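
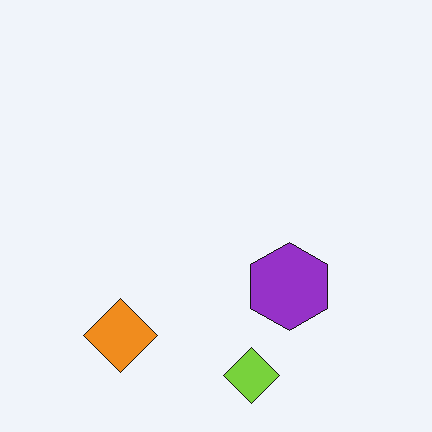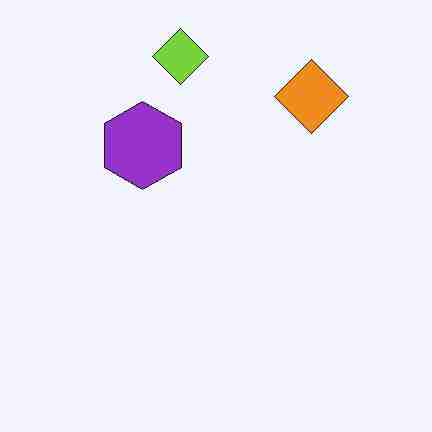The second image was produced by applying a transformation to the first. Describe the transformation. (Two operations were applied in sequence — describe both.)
Heavily JPEG-compressed with obvious blocking artifacts, then rotated 180°.

Blocky 8×8 compression artifacts appear around shape edges and the flat background shows ringing — characteristic JPEG degradation. The lime diamond sits in the bottom of the first image and the top of the second — consistent with a whole-image 180° rotation.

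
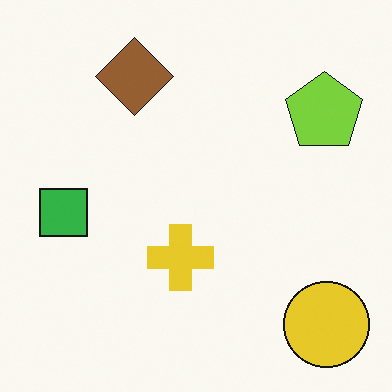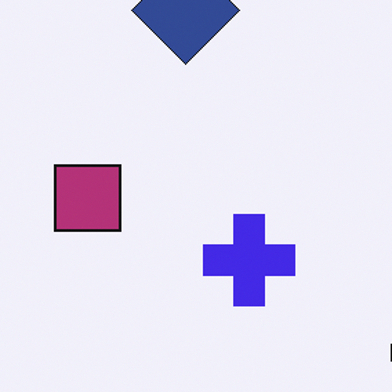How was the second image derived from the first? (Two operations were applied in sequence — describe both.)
Cropped to a modestly smaller region and rescaled, then hue-shifted by a large amount.

The visible shapes are larger and the field of view is narrower; shapes near the original edges may be partly or wholly outside the frame — a crop-and-rescale. Every shape's color has rotated by the same amount around the hue wheel — a uniform hue shift.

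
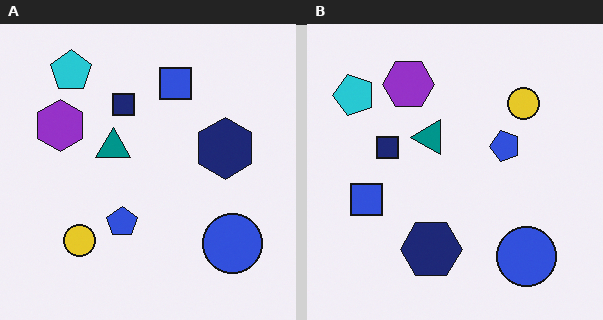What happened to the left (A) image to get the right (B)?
Transposed (reflected across the top-left ↔ bottom-right diagonal).

Shapes have swapped their row and column positions — what was in the top-right is now in the bottom-left — a diagonal reflection.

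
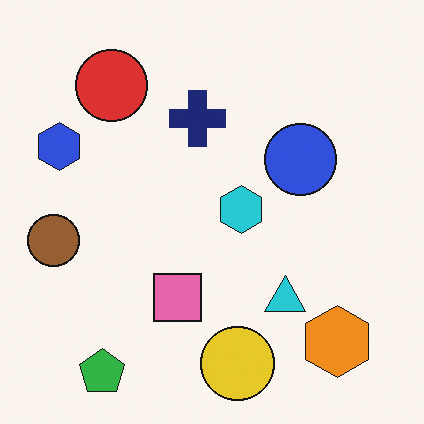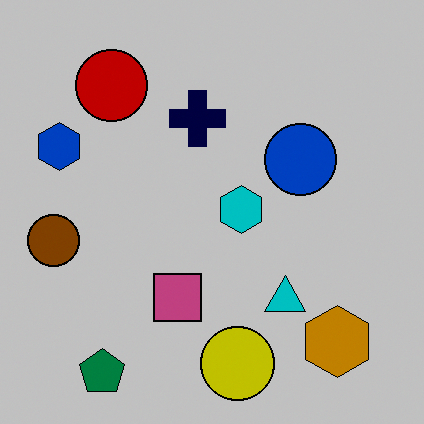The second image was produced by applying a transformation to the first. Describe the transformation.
It was heavily posterized to just a handful of flat colors.

Each flat color has snapped to a coarser quantized level — most visibly, the near-white background has dropped to a flat grey.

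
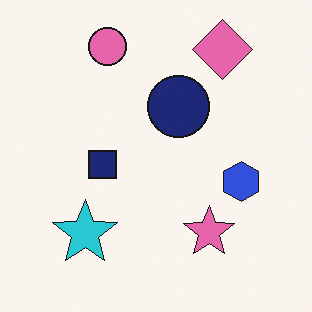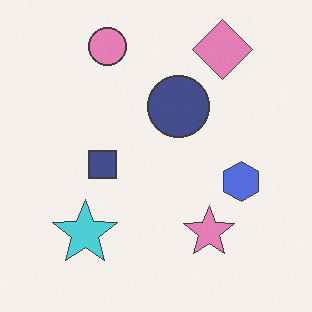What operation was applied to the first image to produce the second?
It was given slightly reduced contrast.

Tones are pushed toward mid-grey across the whole image — a global contrast change.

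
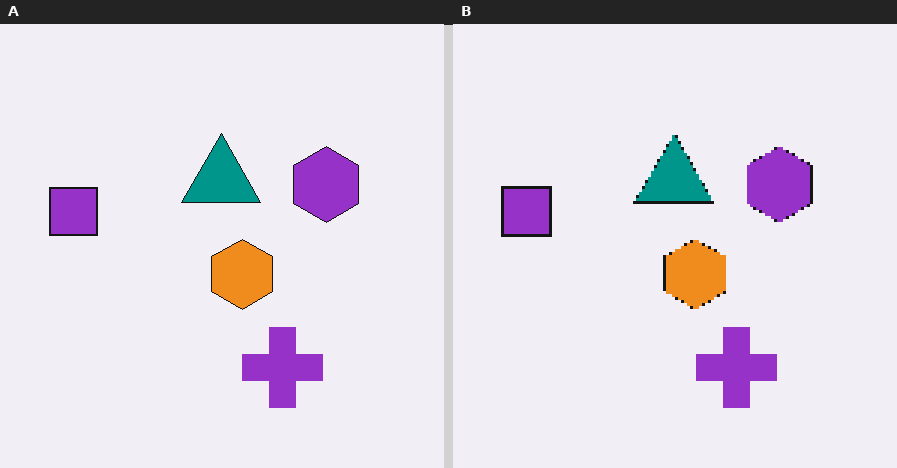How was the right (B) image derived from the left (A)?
The image was lightly pixelated (a mild mosaic effect).

Shapes are reduced to large square blocks; fine edges and outlines are lost — a downscale-then-upscale (mosaic) effect.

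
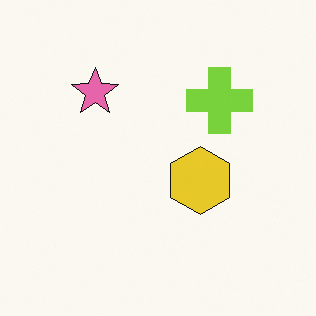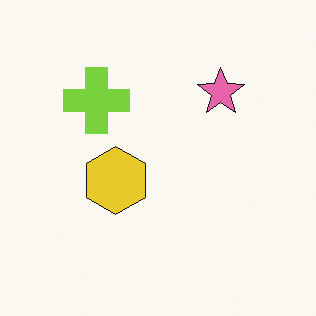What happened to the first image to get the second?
This is the original image flipped horizontally (left ↔ right).

The pink star is in the top-left of the first image and the top-right of the second — shapes on opposite sides of the vertical midline have swapped in a mirror flip.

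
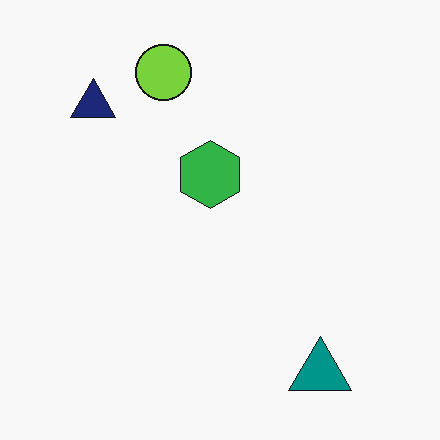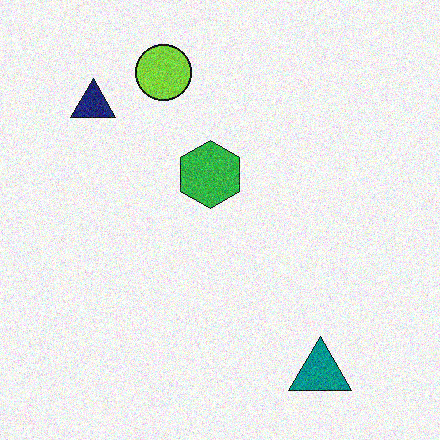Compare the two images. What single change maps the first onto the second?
It was degraded with moderate additive noise.

Random speckle covers the whole image, including the flat background.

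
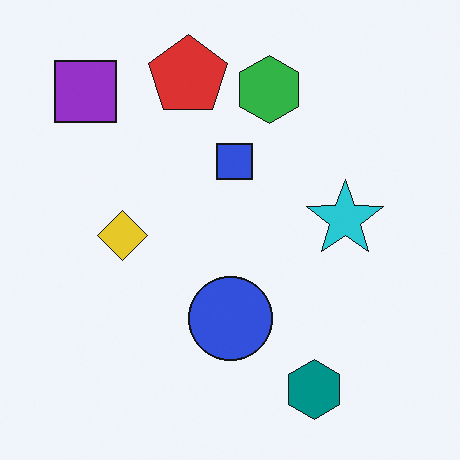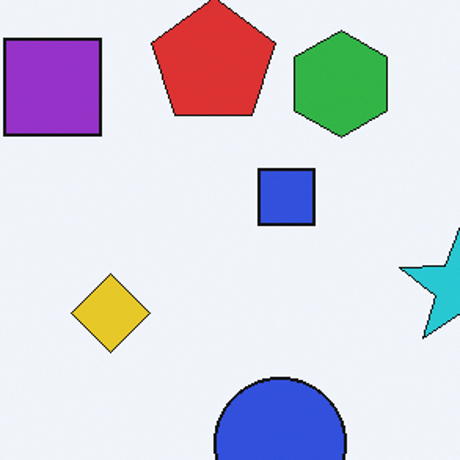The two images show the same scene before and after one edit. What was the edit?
The second image is the first cropped to a modestly smaller region and rescaled.

The visible shapes are larger and the field of view is narrower; shapes near the original edges may be partly or wholly outside the frame — a crop-and-rescale.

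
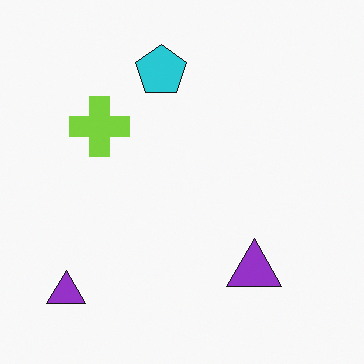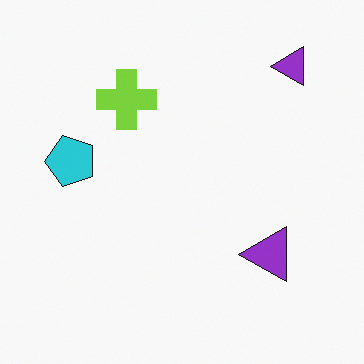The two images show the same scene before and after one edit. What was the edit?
It was transposed (reflected across the top-left ↔ bottom-right diagonal).

Shapes have swapped their row and column positions — what was in the top-right is now in the bottom-left — a diagonal reflection.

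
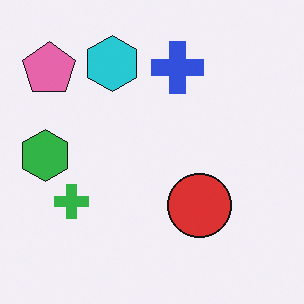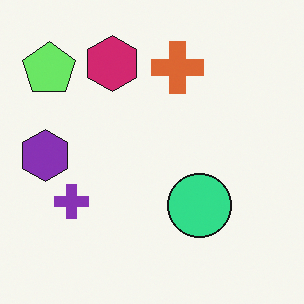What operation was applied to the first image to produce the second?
The transformation is: hue-shifted by a moderate amount.

Every shape's color has rotated by the same amount around the hue wheel — a uniform hue shift.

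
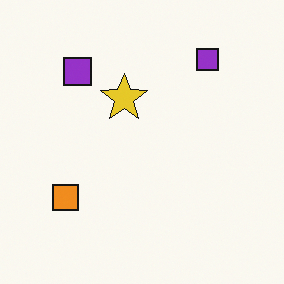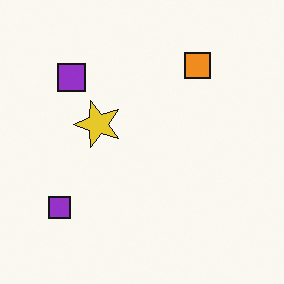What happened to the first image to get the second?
It was transposed (reflected across the top-left ↔ bottom-right diagonal).

Shapes have swapped their row and column positions — what was in the top-right is now in the bottom-left — a diagonal reflection.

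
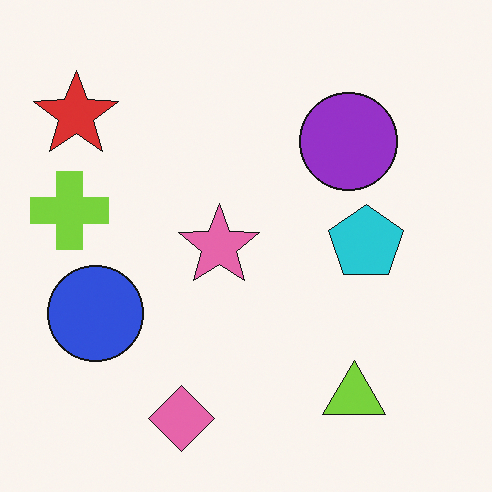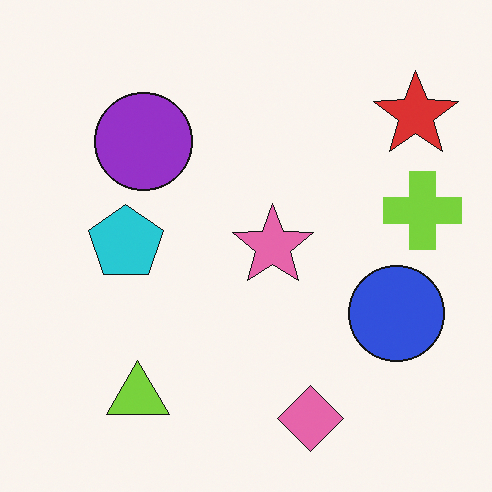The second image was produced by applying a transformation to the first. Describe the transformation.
This is the original image flipped horizontally (left ↔ right).

The lime cross is in the left of the first image and the right of the second — shapes on opposite sides of the vertical midline have swapped in a mirror flip.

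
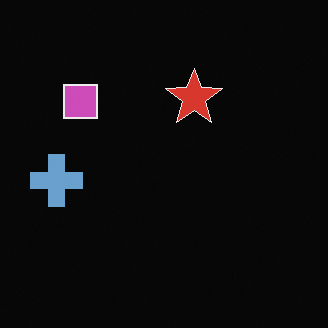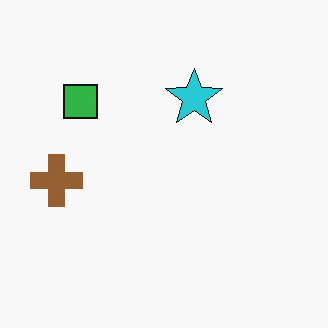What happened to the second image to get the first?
The first image is the second color-inverted (negative).

The light background has become dark and every shape's color is its complement — a photographic negative.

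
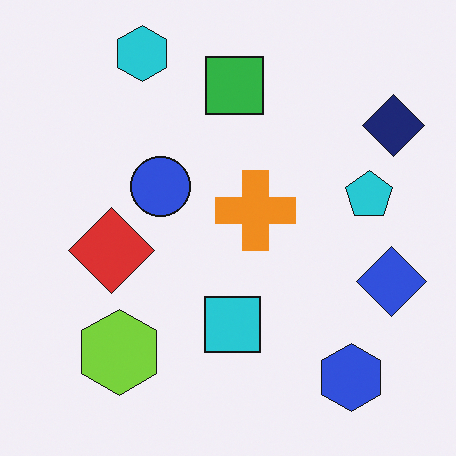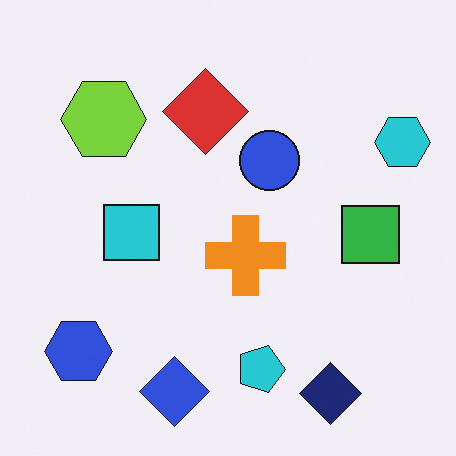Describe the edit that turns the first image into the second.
The second image is the first rotated 90° clockwise.

The cyan hexagon sits in the top-left of the first image and the top-right of the second — consistent with a whole-image 90° clockwise rotation.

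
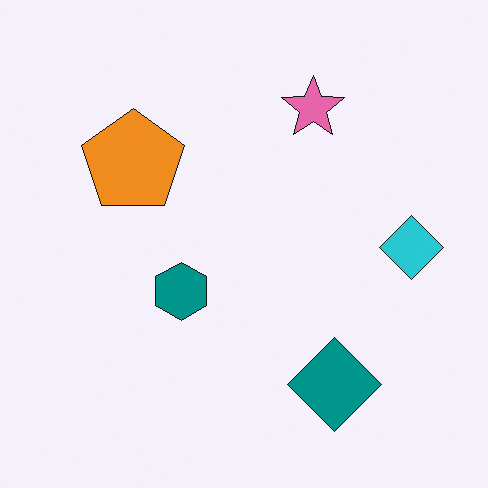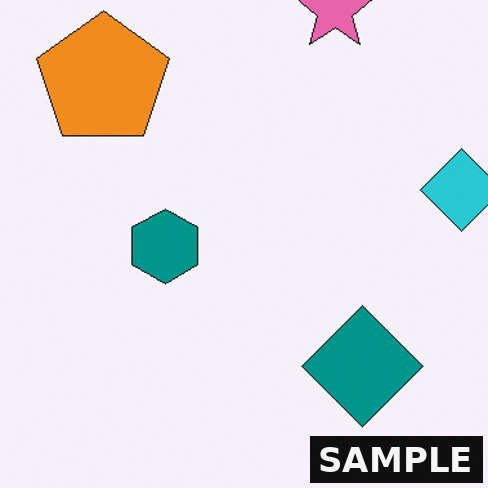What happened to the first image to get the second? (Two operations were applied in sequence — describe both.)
Cropped slightly and scaled back up, then watermarked with the text "SAMPLE" in the lower-right corner.

The visible shapes are larger and the field of view is narrower; shapes near the original edges may be partly or wholly outside the frame — a crop-and-rescale. A dark label reading "SAMPLE" appears in the lower-right corner.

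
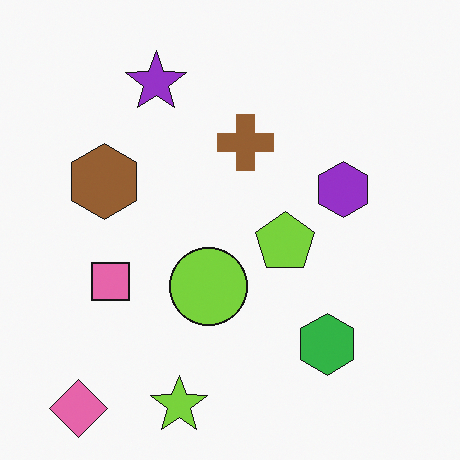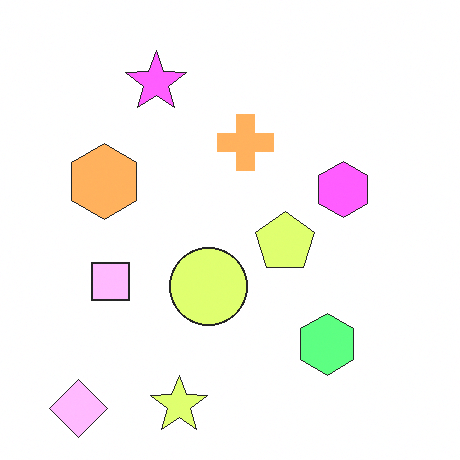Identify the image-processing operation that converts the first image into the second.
The image was noticeably brightened.

Every pixel — background and shapes alike — is uniformly brightened.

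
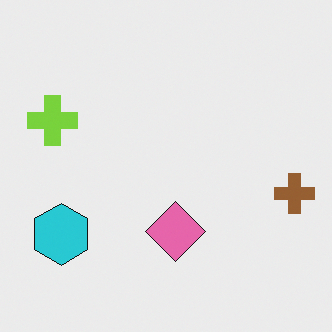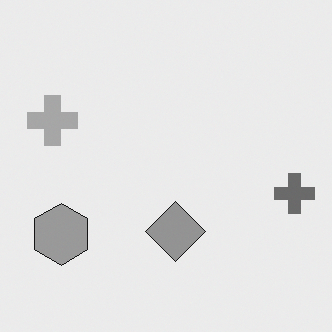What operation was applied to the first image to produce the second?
The image was converted to grayscale.

All color is removed — every shape is now a shade of grey.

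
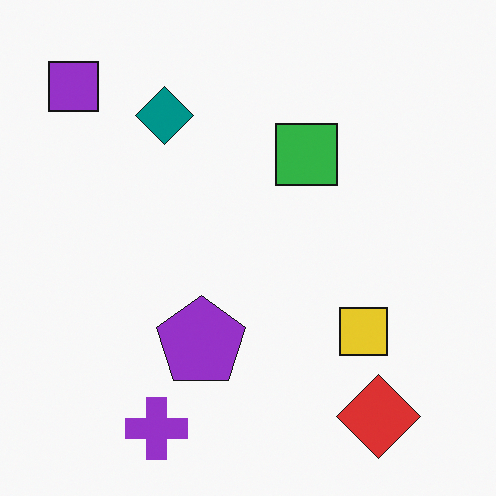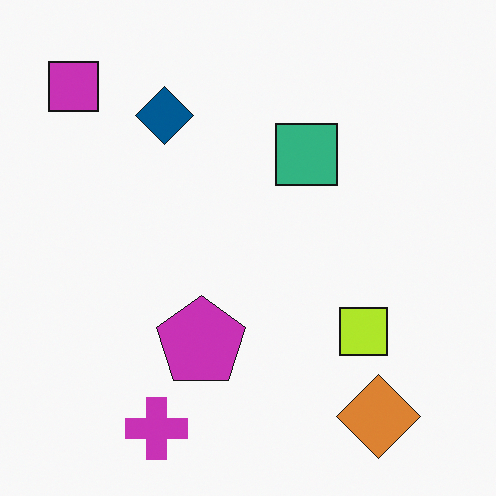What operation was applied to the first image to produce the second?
This is the original image hue-shifted by a small amount.

Every shape's color has rotated by the same amount around the hue wheel — a uniform hue shift.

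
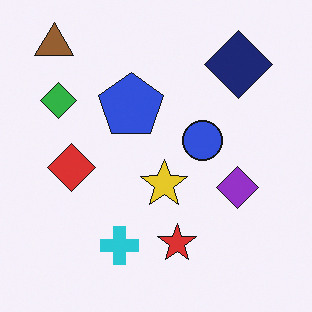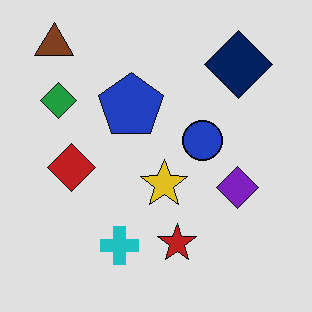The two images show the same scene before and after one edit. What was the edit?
Moderately posterized.

Each flat color has snapped to a coarser quantized level — most visibly, the near-white background has dropped to a flat grey.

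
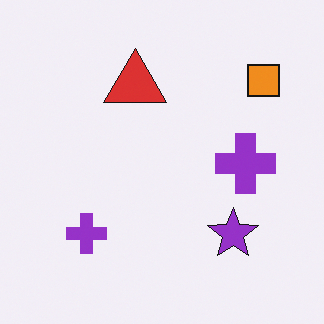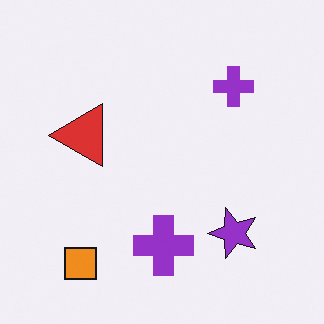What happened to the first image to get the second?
The second image is the first transposed (reflected across the top-left ↔ bottom-right diagonal).

Shapes have swapped their row and column positions — what was in the top-right is now in the bottom-left — a diagonal reflection.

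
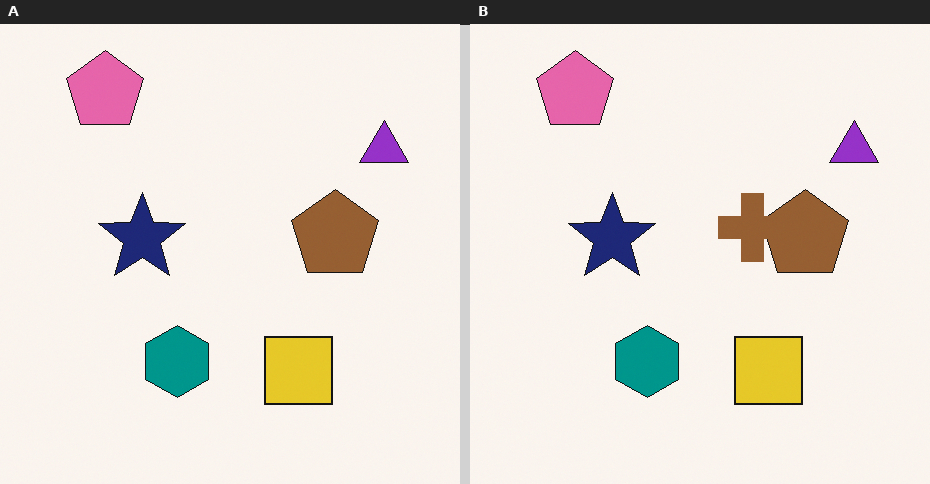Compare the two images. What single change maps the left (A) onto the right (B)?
It was overlaid with an additional brown cross.

A brown cross appears in the right (B) image that is absent from the left (A).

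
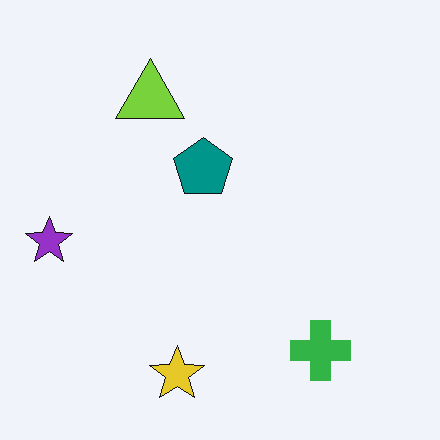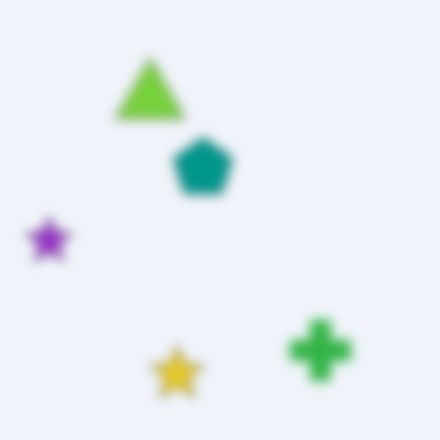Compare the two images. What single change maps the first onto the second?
This is the original image strongly gaussian-blurred.

Shape edges and outlines are uniformly softened across the whole image.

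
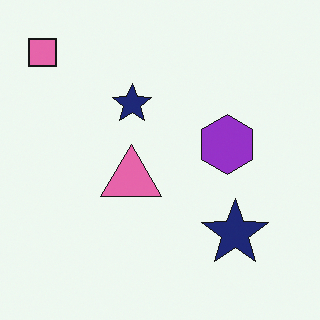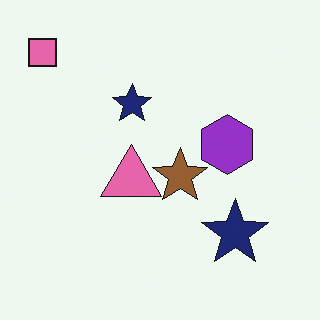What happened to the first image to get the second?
The second image is the first overlaid with an additional brown star.

A brown star appears in the second image that is absent from the first.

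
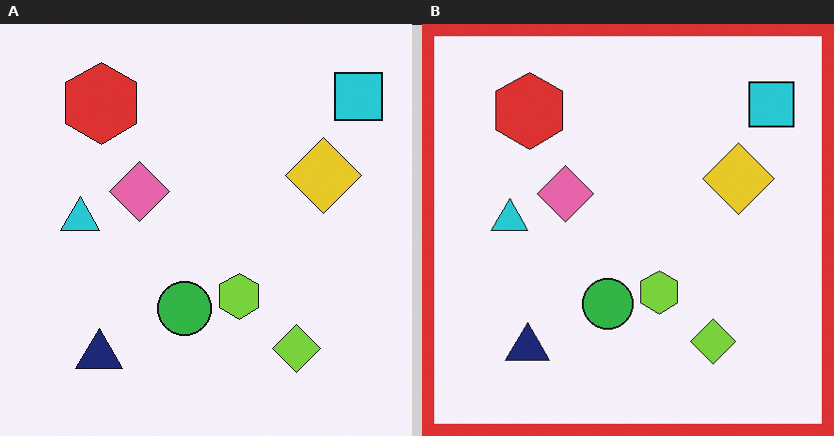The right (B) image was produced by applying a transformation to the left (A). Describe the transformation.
The transformation is: framed with a red border.

A solid red frame runs around the edge of the right (B) image, with the content slightly shrunk inside it.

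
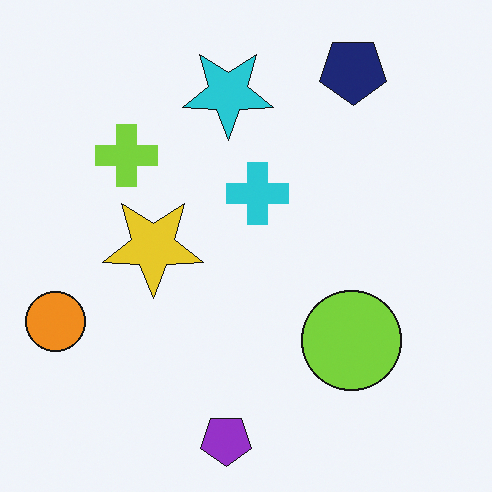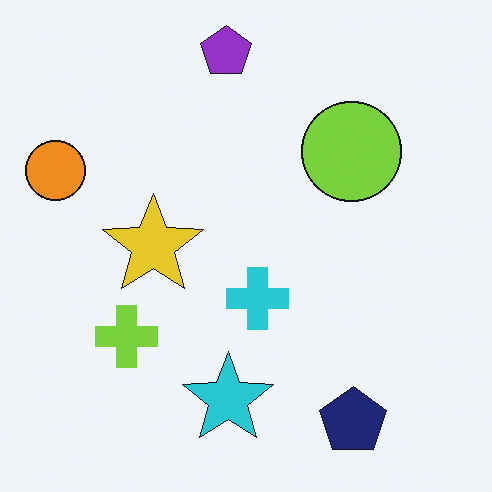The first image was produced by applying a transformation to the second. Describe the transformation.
The first image is the second flipped vertically (top ↔ bottom).

The purple pentagon is in the top of the second image and the bottom of the first — shapes on opposite sides of the horizontal midline have swapped in a mirror flip.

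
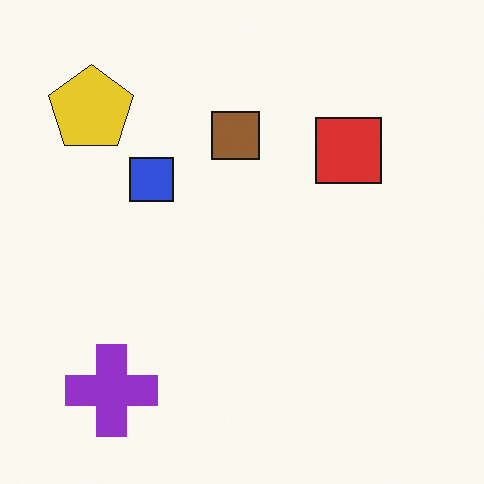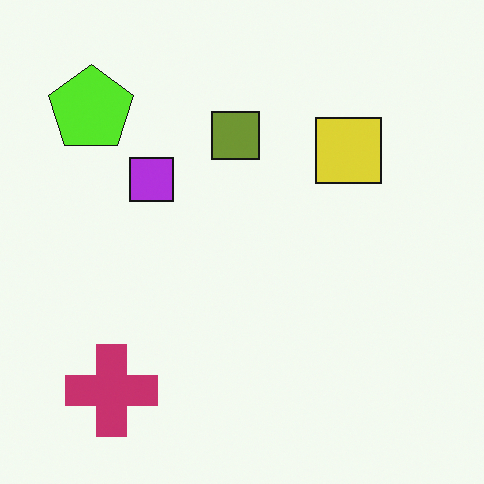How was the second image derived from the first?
The transformation is: hue-shifted by a small amount.

Every shape's color has rotated by the same amount around the hue wheel — a uniform hue shift.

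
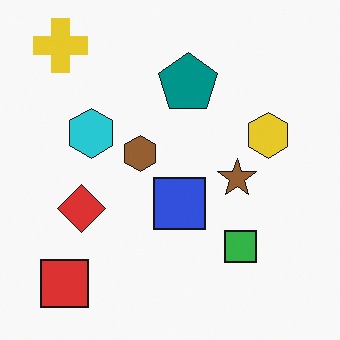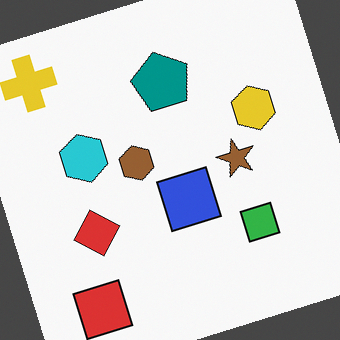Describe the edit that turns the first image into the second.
This is the original image rotated counter-clockwise by a moderate amount.

Every shape is tilted by the same angle and the image corners show triangular fill wedges — a whole-image rotation by a non-right angle.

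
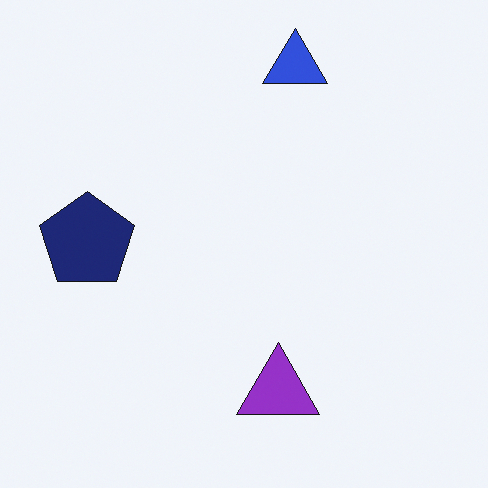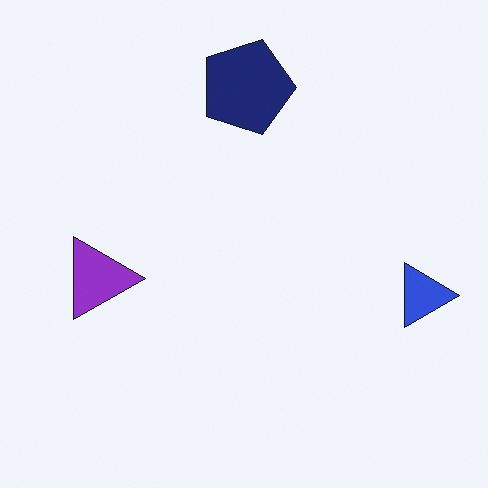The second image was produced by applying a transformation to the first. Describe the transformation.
It was rotated 90° clockwise.

The blue triangle sits in the top of the first image and the right of the second — consistent with a whole-image 90° clockwise rotation.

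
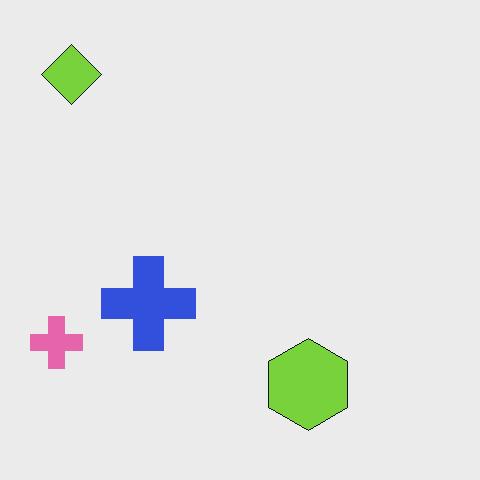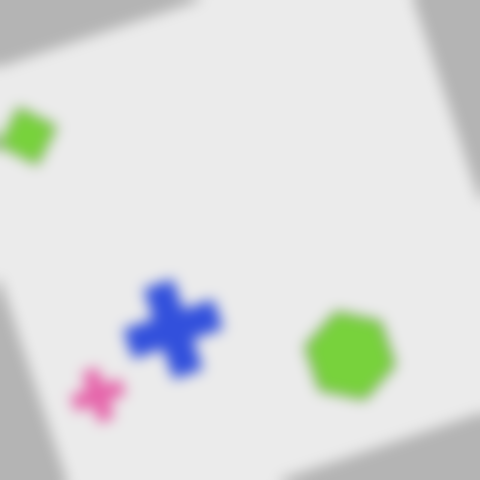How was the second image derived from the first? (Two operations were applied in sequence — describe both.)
The image was rotated counter-clockwise by a clearly visible amount, then heavily blurred.

Every shape is tilted by the same angle and the image corners show triangular fill wedges — a whole-image rotation by a non-right angle. Shape edges and outlines are uniformly softened across the whole image.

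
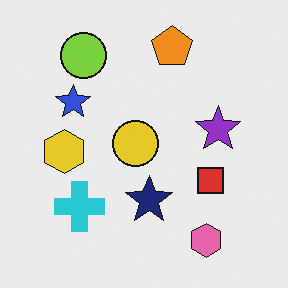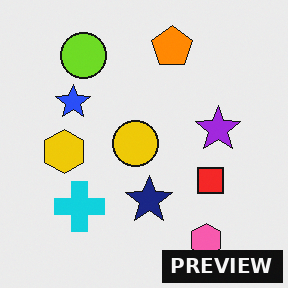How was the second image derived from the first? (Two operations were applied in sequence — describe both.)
This is the original image slightly oversaturated, then watermarked with the text "PREVIEW" in the lower-right corner.

All colors are more vivid — a global saturation change. A dark label reading "PREVIEW" appears in the lower-right corner.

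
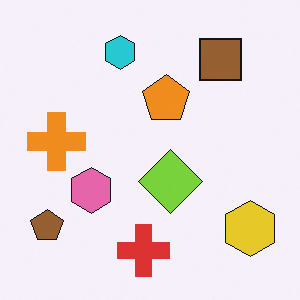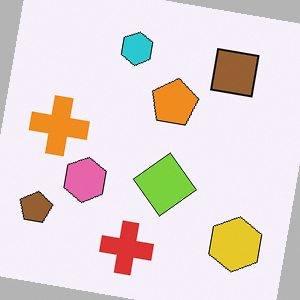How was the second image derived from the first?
This is the original image rotated clockwise by a small amount.

Every shape is tilted by the same angle and the image corners show triangular fill wedges — a whole-image rotation by a non-right angle.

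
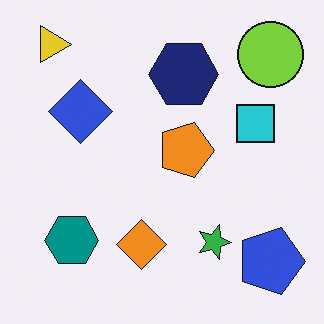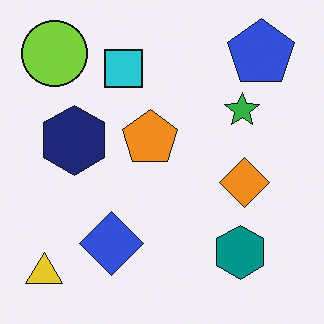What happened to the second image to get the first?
Rotated 90° clockwise.

The yellow triangle sits in the bottom-left of the second image and the top-left of the first — consistent with a whole-image 90° clockwise rotation.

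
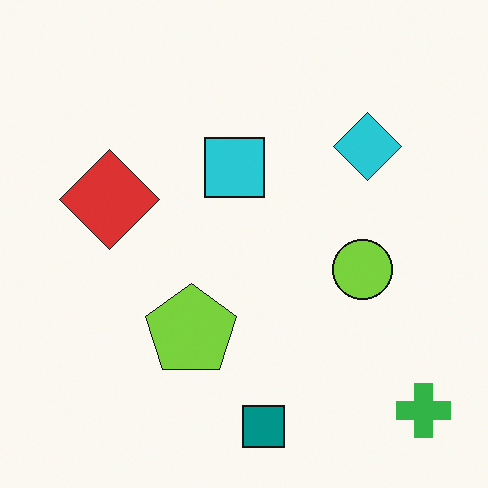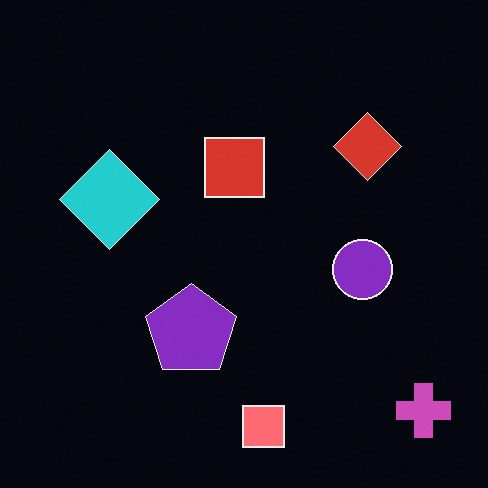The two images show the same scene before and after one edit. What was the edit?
The second image is the first color-inverted (negative).

The light background has become dark and every shape's color is its complement — a photographic negative.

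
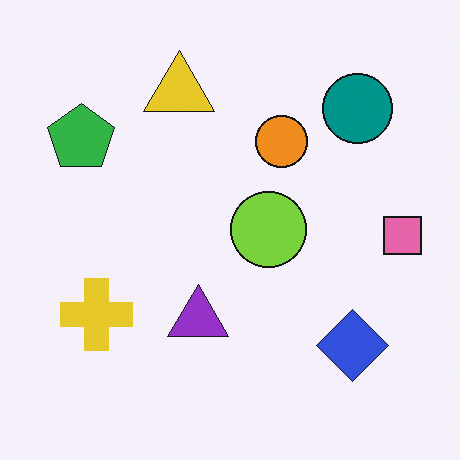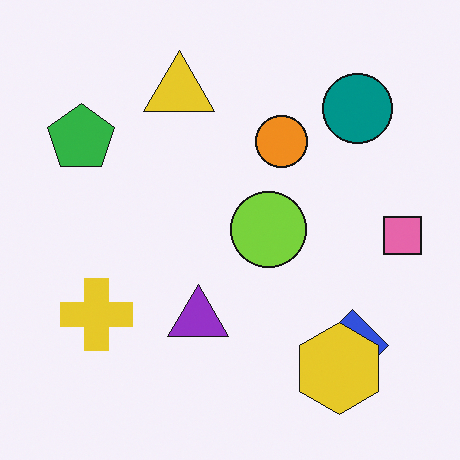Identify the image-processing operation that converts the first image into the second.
It was overlaid with an additional yellow hexagon.

A yellow hexagon appears in the second image that is absent from the first.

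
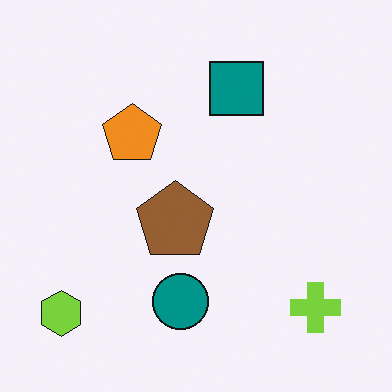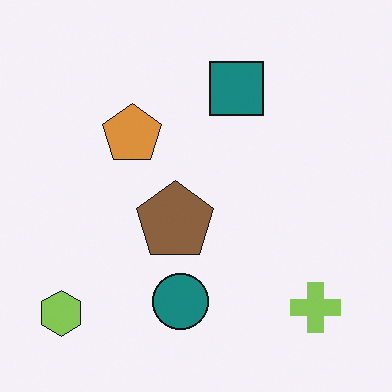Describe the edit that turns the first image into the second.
Slightly desaturated.

All colors are more muted and greyish — a global saturation change.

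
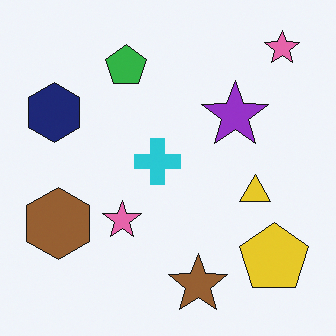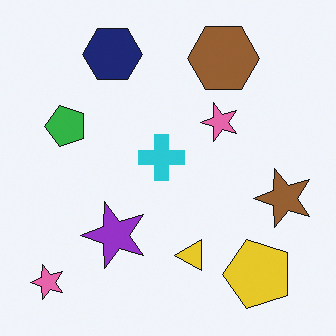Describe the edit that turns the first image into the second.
The image was transposed (reflected across the top-left ↔ bottom-right diagonal).

Shapes have swapped their row and column positions — what was in the top-right is now in the bottom-left — a diagonal reflection.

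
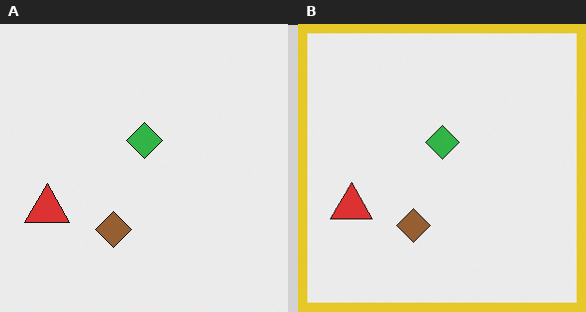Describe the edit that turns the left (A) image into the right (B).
The transformation is: framed with a yellow border.

A solid yellow frame runs around the edge of the right (B) image, with the content slightly shrunk inside it.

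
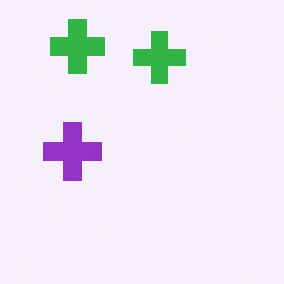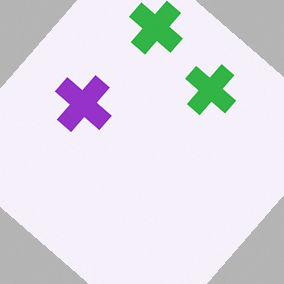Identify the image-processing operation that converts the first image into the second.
This is the original image rotated clockwise by a large amount — several tens of degrees.

Every shape is tilted by the same angle and the image corners show triangular fill wedges — a whole-image rotation by a non-right angle.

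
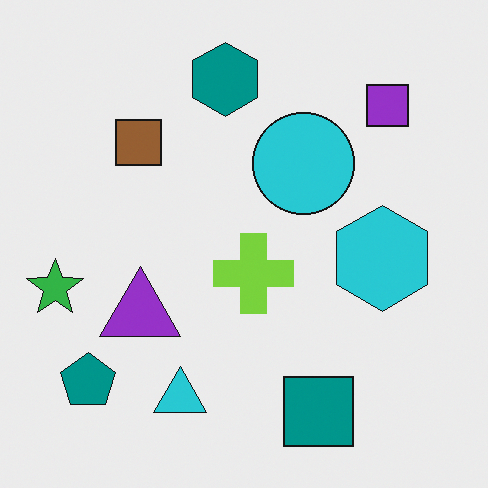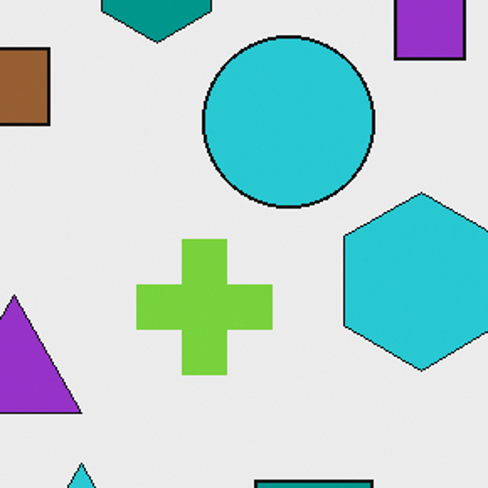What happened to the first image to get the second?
The transformation is: cropped to a noticeably smaller region and rescaled.

The visible shapes are larger and the field of view is narrower; shapes near the original edges may be partly or wholly outside the frame — a crop-and-rescale.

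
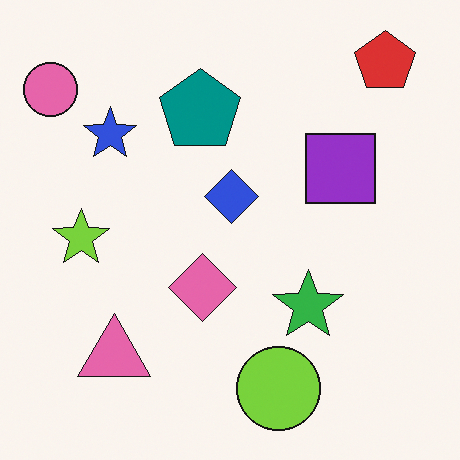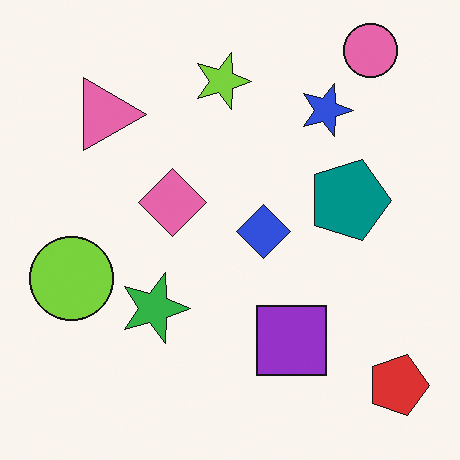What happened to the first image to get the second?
The transformation is: rotated 90° clockwise.

The pink circle sits in the top-left of the first image and the top-right of the second — consistent with a whole-image 90° clockwise rotation.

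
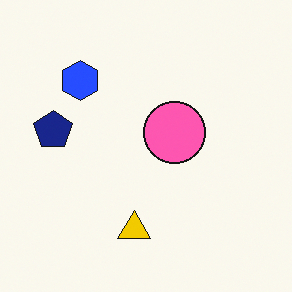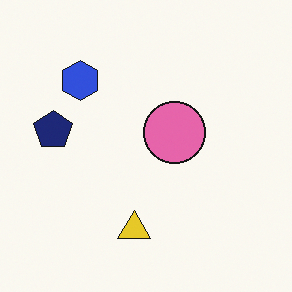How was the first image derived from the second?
The image was slightly oversaturated.

All colors are more vivid — a global saturation change.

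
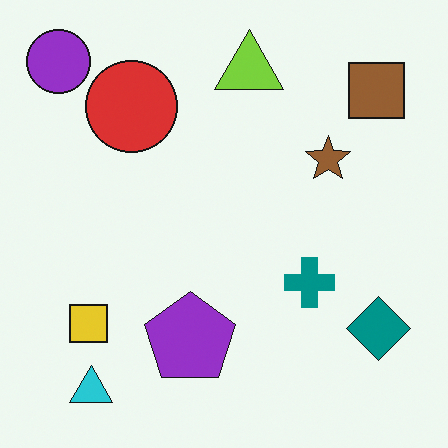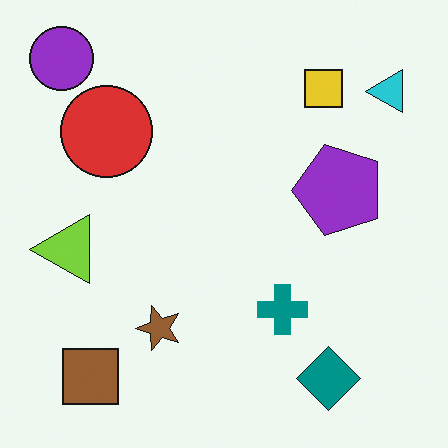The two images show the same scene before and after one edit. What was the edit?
The image was transposed (reflected across the top-left ↔ bottom-right diagonal).

Shapes have swapped their row and column positions — what was in the top-right is now in the bottom-left — a diagonal reflection.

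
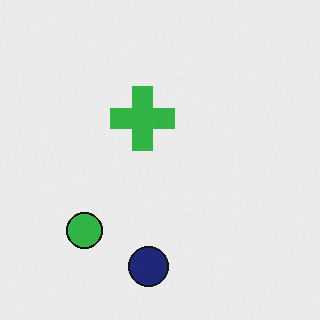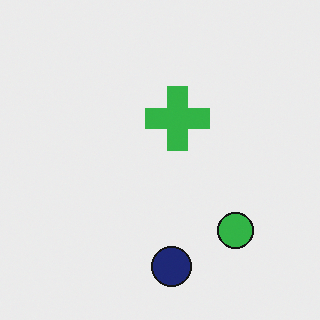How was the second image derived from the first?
The second image is the first flipped horizontally (left ↔ right).

The green circle is in the bottom-left of the first image and the bottom-right of the second — shapes on opposite sides of the vertical midline have swapped in a mirror flip.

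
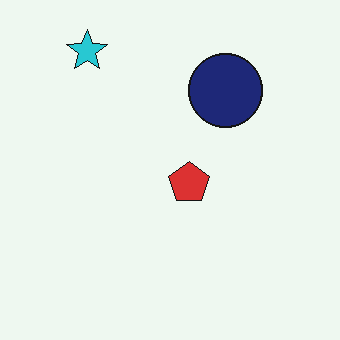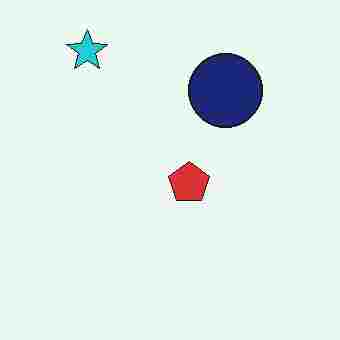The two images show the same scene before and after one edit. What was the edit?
It was degraded with heavy JPEG compression.

Blocky 8×8 compression artifacts appear around shape edges and the flat background shows ringing — characteristic JPEG degradation.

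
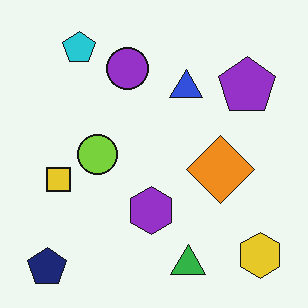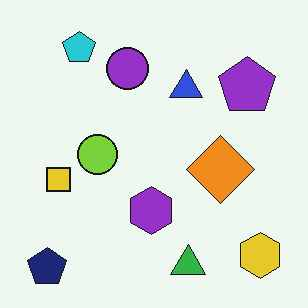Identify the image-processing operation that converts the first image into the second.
Given moderate JPEG compression.

Blocky 8×8 compression artifacts appear around shape edges and the flat background shows ringing — characteristic JPEG degradation.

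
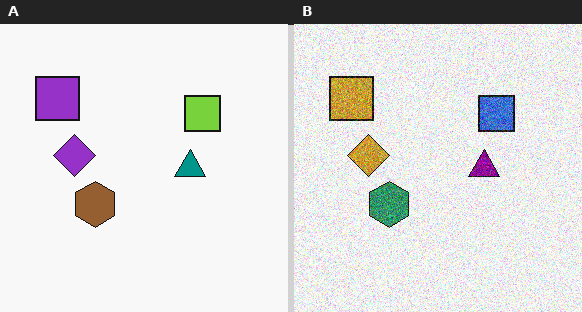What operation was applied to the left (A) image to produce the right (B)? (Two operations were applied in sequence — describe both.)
The transformation is: hue-shifted through roughly a third of the color wheel, then degraded with a thick layer of grain.

Every shape's color has rotated by the same amount around the hue wheel — a uniform hue shift. Random speckle covers the whole image, including the flat background.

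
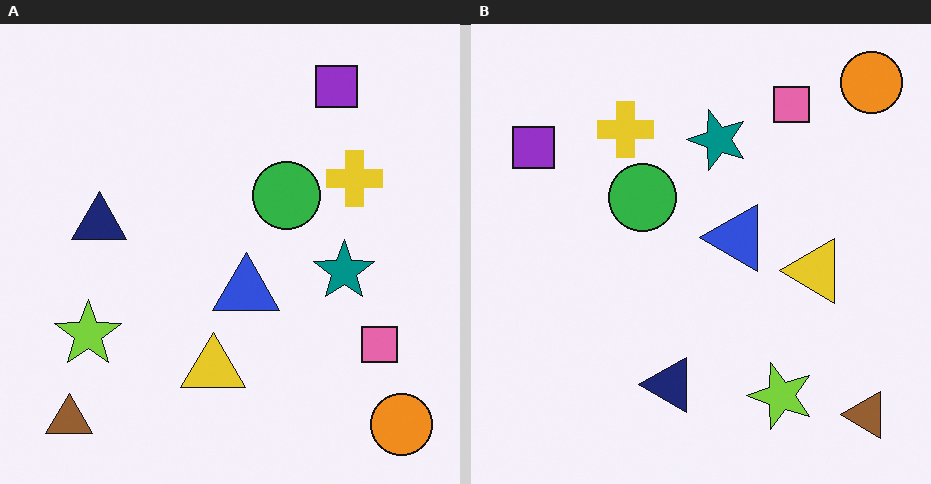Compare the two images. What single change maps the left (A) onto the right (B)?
The image was rotated 90° counter-clockwise.

The orange circle sits in the bottom-right of the left (A) image and the top-right of the right (B) — consistent with a whole-image 90° counter-clockwise rotation.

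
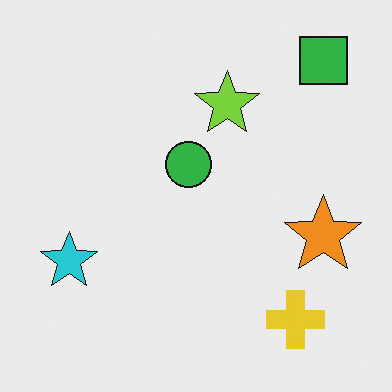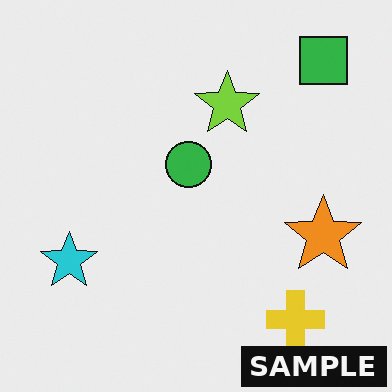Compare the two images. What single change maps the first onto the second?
Watermarked with the text "SAMPLE" in the lower-right corner.

A dark label reading "SAMPLE" appears in the lower-right corner.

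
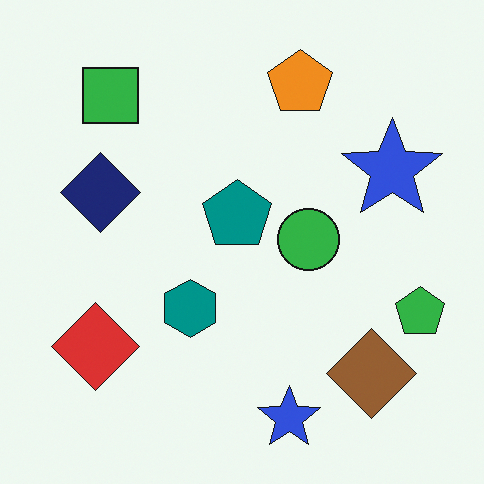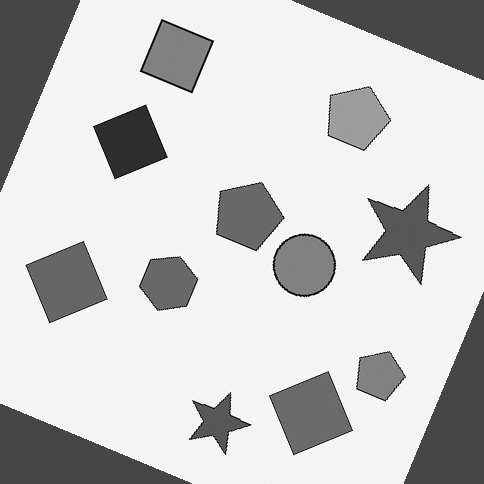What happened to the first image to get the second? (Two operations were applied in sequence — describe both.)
This is the original image converted to grayscale, then rotated clockwise by a moderate amount.

All color is removed — every shape is now a shade of grey. Every shape is tilted by the same angle and the image corners show triangular fill wedges — a whole-image rotation by a non-right angle.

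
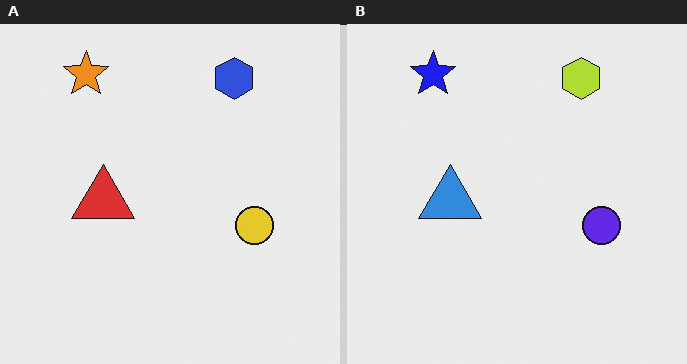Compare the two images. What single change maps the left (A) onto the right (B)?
The transformation is: hue-shifted through roughly half the color wheel.

Every shape's color has rotated by the same amount around the hue wheel — a uniform hue shift.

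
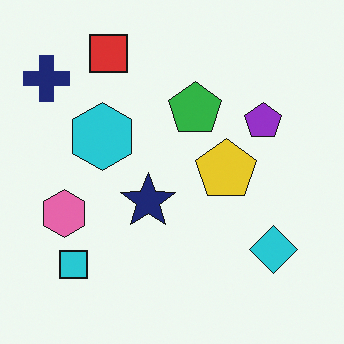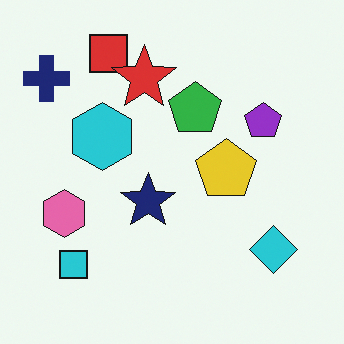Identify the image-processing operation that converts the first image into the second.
This is the original image overlaid with an additional red star.

A red star appears in the second image that is absent from the first.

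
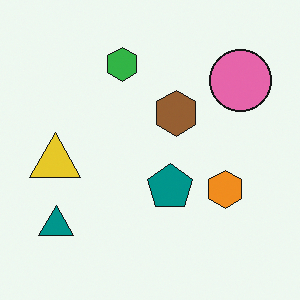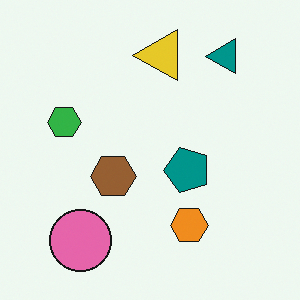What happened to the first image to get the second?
This is the original image transposed (reflected across the top-left ↔ bottom-right diagonal).

Shapes have swapped their row and column positions — what was in the top-right is now in the bottom-left — a diagonal reflection.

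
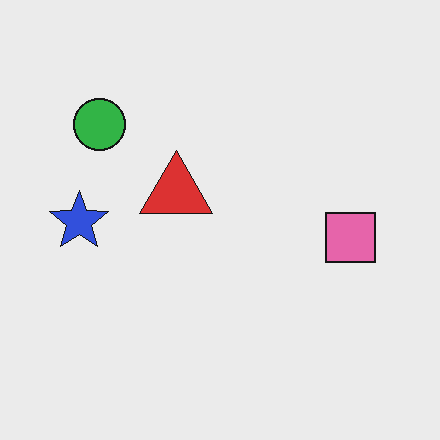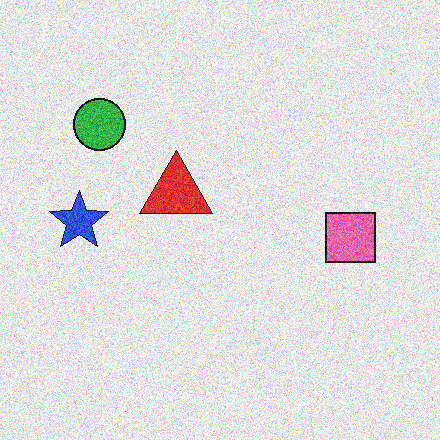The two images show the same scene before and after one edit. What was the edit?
The transformation is: degraded with a thick layer of grain.

Random speckle covers the whole image, including the flat background.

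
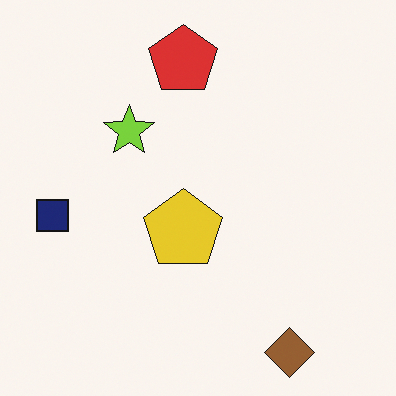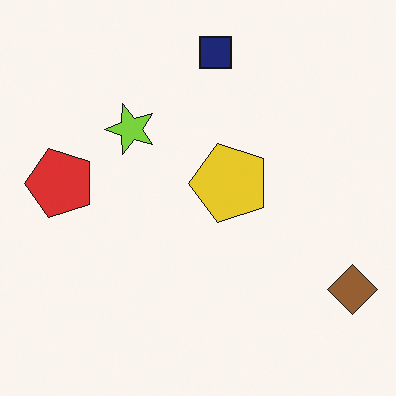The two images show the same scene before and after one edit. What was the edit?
Transposed (reflected across the top-left ↔ bottom-right diagonal).

Shapes have swapped their row and column positions — what was in the top-right is now in the bottom-left — a diagonal reflection.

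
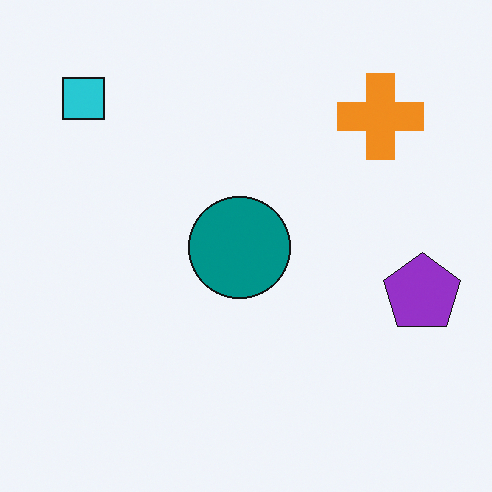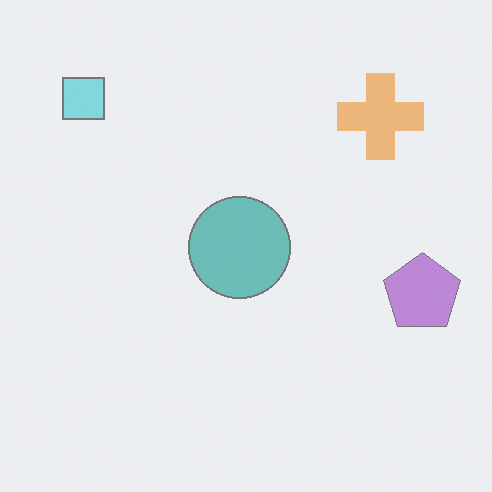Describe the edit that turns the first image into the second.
The image was washed out (contrast reduced).

Tones are pushed toward mid-grey across the whole image — a global contrast change.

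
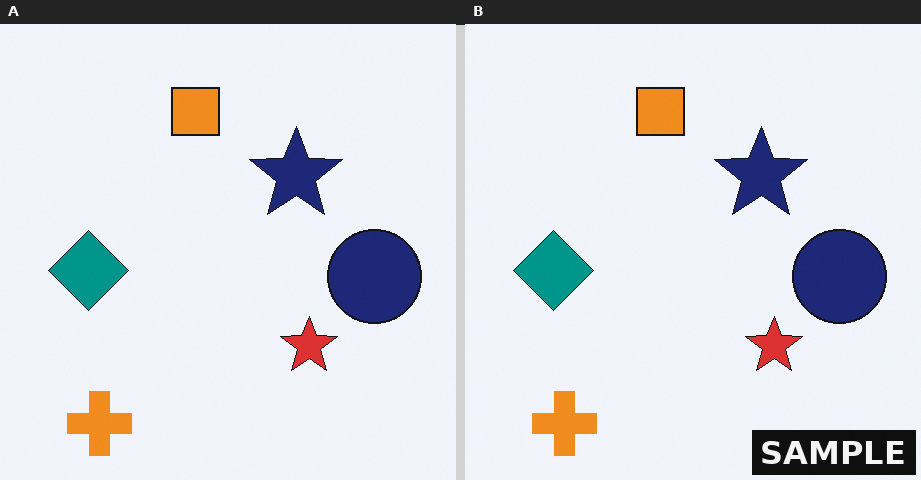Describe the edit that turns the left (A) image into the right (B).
Watermarked with the text "SAMPLE" in the lower-right corner.

A dark label reading "SAMPLE" appears in the lower-right corner.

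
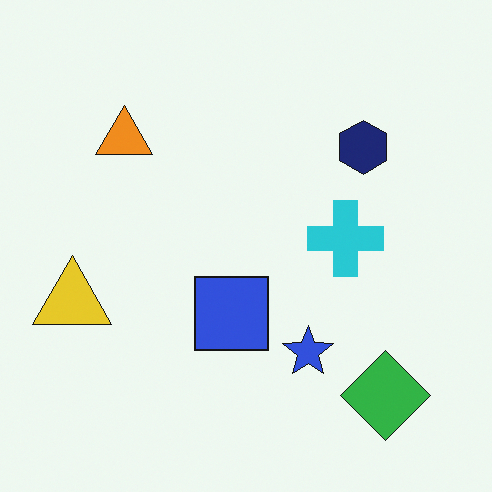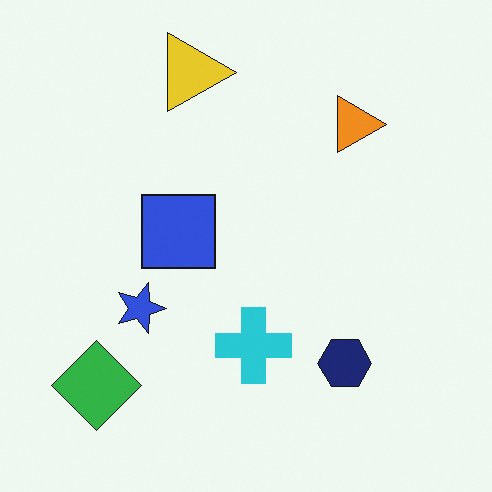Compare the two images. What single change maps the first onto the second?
The second image is the first rotated 90° clockwise.

The green diamond sits in the bottom-right of the first image and the bottom-left of the second — consistent with a whole-image 90° clockwise rotation.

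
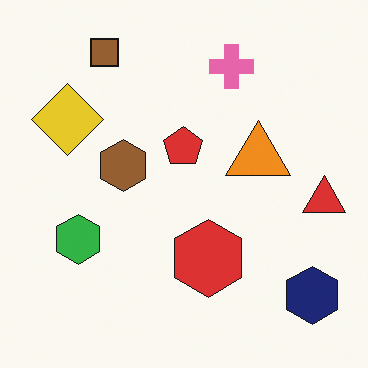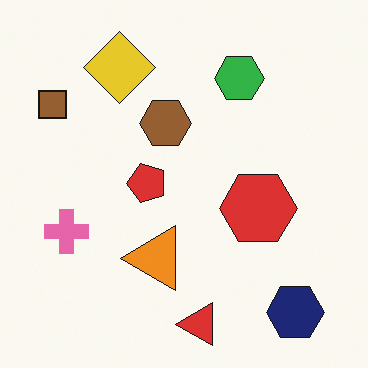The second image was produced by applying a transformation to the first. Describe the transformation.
The second image is the first transposed (reflected across the top-left ↔ bottom-right diagonal).

Shapes have swapped their row and column positions — what was in the top-right is now in the bottom-left — a diagonal reflection.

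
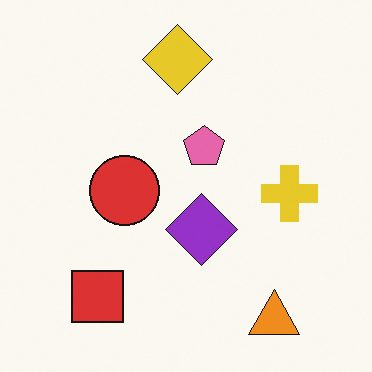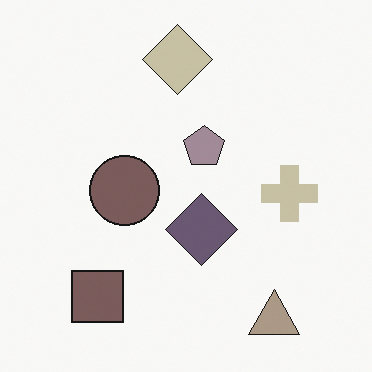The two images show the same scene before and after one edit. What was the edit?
The image was made much more muted (saturation change).

All colors are more muted and greyish — a global saturation change.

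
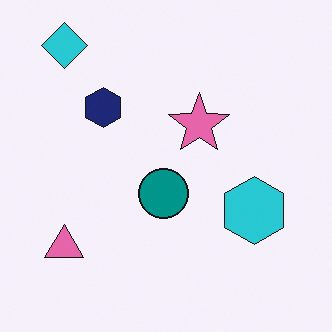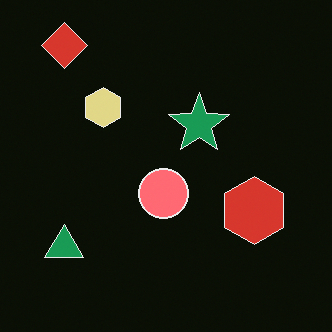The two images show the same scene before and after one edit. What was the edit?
The transformation is: color-inverted (negative).

The light background has become dark and every shape's color is its complement — a photographic negative.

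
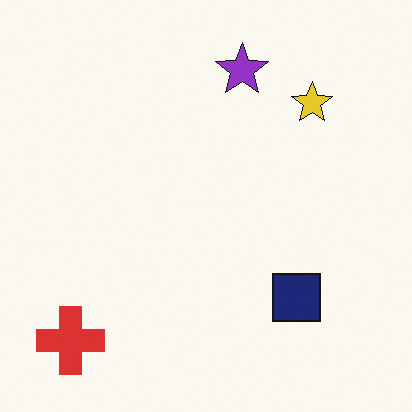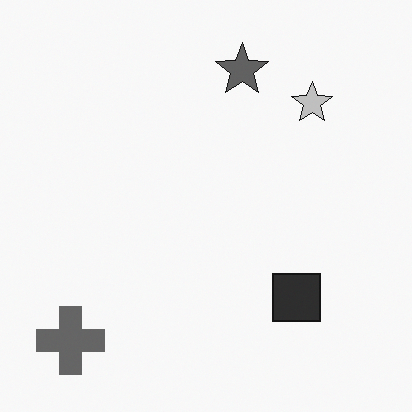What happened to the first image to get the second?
Converted to grayscale.

All color is removed — every shape is now a shade of grey.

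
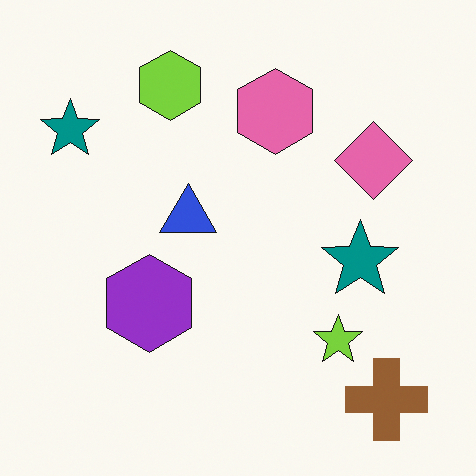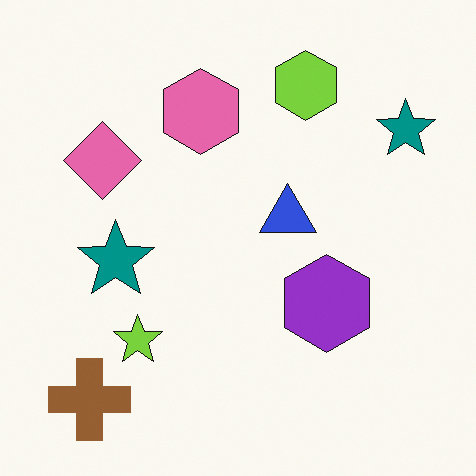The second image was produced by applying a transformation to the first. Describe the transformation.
It was flipped horizontally (left ↔ right).

The brown cross is in the bottom-right of the first image and the bottom-left of the second — shapes on opposite sides of the vertical midline have swapped in a mirror flip.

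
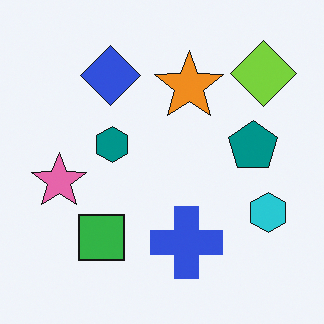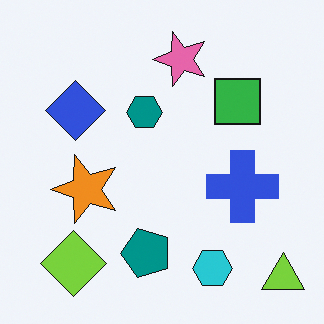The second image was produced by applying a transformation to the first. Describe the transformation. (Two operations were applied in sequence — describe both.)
This is the original image transposed (reflected across the top-left ↔ bottom-right diagonal), then overlaid with an additional lime triangle.

Shapes have swapped their row and column positions — what was in the top-right is now in the bottom-left — a diagonal reflection. A lime triangle appears in the second image that is absent from the first.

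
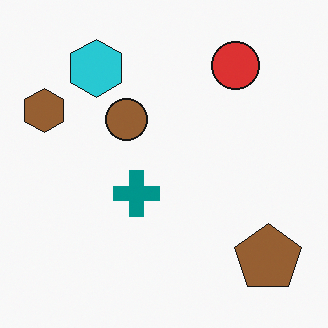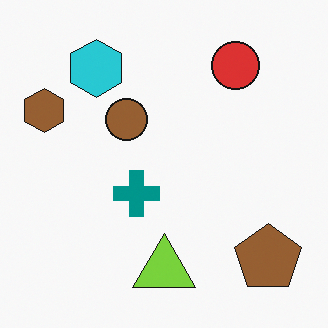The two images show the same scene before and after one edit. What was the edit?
The second image is the first overlaid with an additional lime triangle.

A lime triangle appears in the second image that is absent from the first.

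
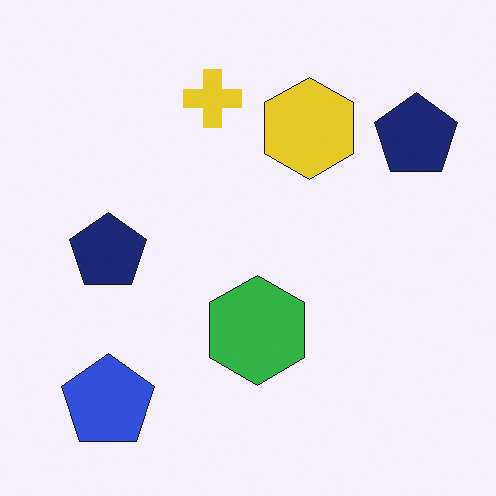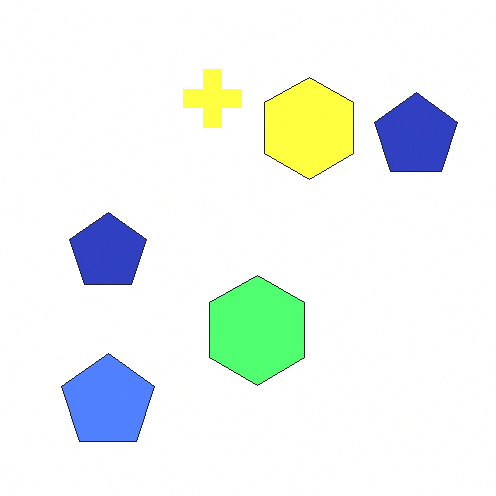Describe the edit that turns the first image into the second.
Substantially brightened.

Every pixel — background and shapes alike — is uniformly brightened.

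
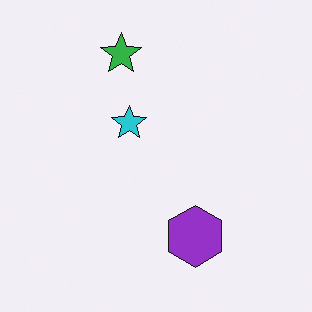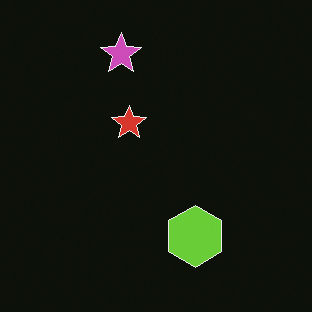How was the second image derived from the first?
The image was color-inverted (negative).

The light background has become dark and every shape's color is its complement — a photographic negative.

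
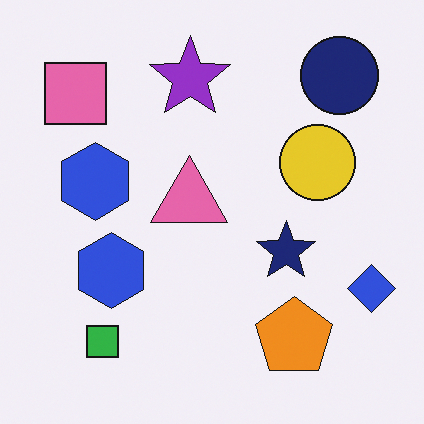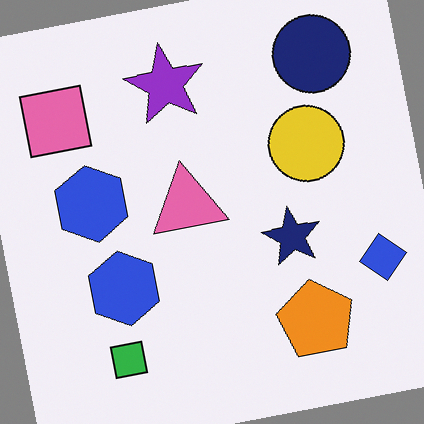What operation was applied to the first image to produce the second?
The second image is the first rotated counter-clockwise by a small amount.

Every shape is tilted by the same angle and the image corners show triangular fill wedges — a whole-image rotation by a non-right angle.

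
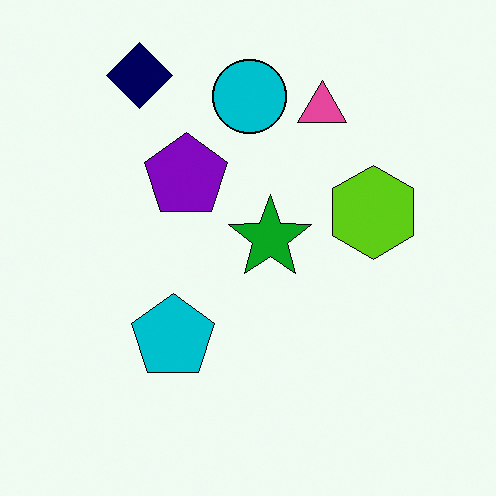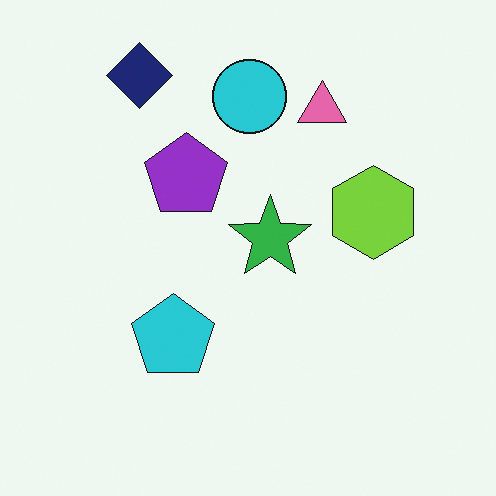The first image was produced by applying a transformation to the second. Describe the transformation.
The first image is the second given slightly increased contrast.

Tones are pushed away from mid-grey across the whole image — a global contrast change.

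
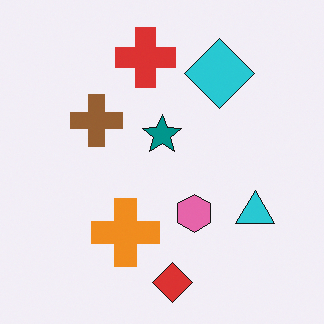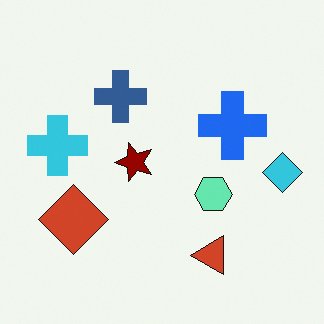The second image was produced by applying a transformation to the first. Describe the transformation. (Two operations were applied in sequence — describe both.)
The image was transposed (reflected across the top-left ↔ bottom-right diagonal), then hue-shifted by a large amount.

Shapes have swapped their row and column positions — what was in the top-right is now in the bottom-left — a diagonal reflection. Every shape's color has rotated by the same amount around the hue wheel — a uniform hue shift.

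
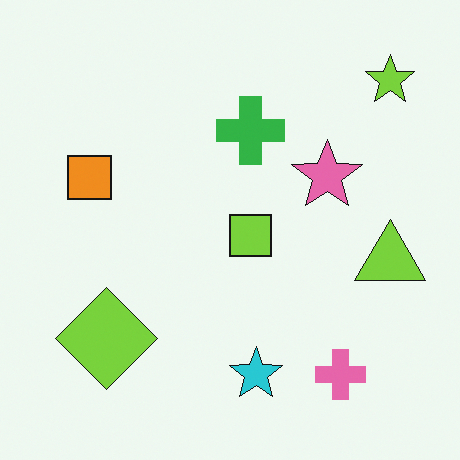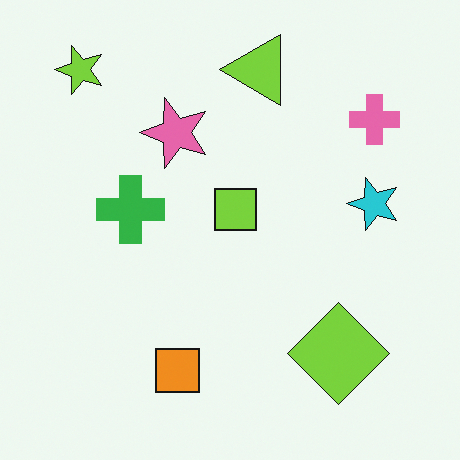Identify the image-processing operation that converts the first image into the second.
This is the original image rotated 90° counter-clockwise.

The lime star sits in the top-right of the first image and the top-left of the second — consistent with a whole-image 90° counter-clockwise rotation.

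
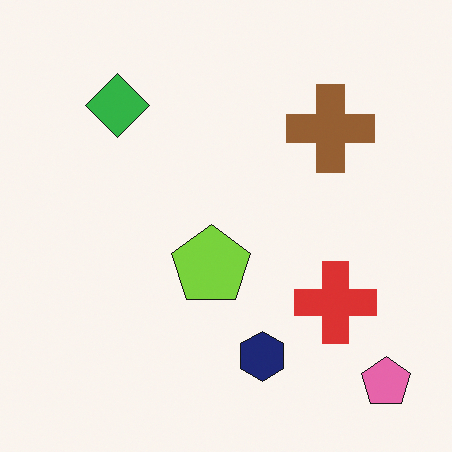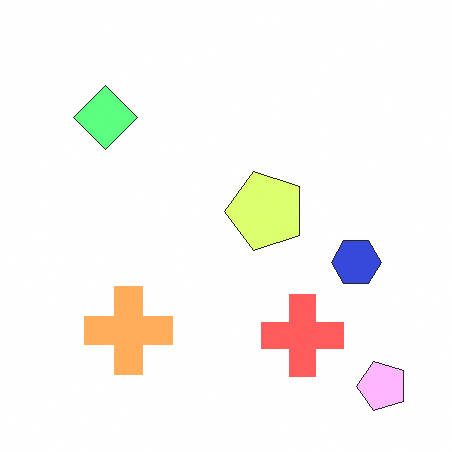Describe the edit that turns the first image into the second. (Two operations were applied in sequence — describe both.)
It was transposed (reflected across the top-left ↔ bottom-right diagonal), then noticeably brightened.

Shapes have swapped their row and column positions — what was in the top-right is now in the bottom-left — a diagonal reflection. Every pixel — background and shapes alike — is uniformly brightened.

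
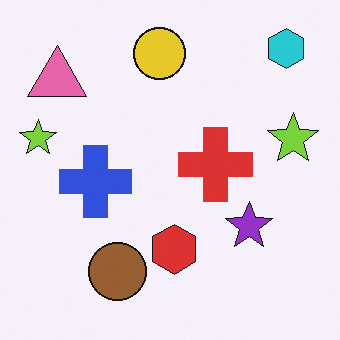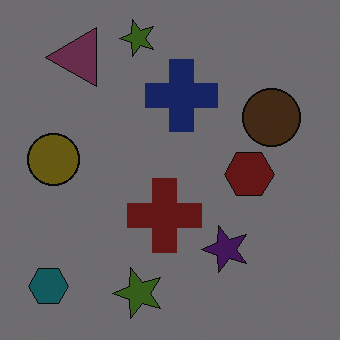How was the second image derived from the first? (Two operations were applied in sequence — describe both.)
Transposed (reflected across the top-left ↔ bottom-right diagonal), then darkened a lot.

Shapes have swapped their row and column positions — what was in the top-right is now in the bottom-left — a diagonal reflection. Every pixel — background and shapes alike — is uniformly darkened.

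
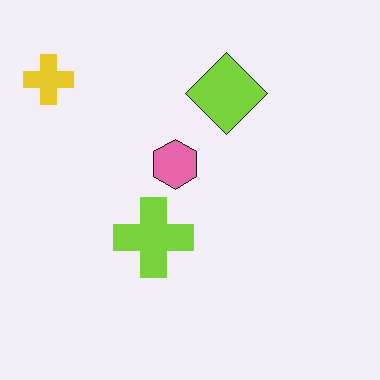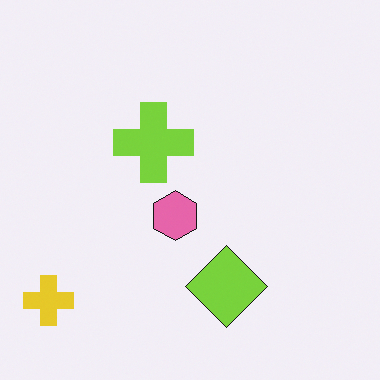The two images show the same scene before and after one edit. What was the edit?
The transformation is: flipped vertically (top ↔ bottom).

The yellow cross is in the top-left of the first image and the bottom-left of the second — shapes on opposite sides of the horizontal midline have swapped in a mirror flip.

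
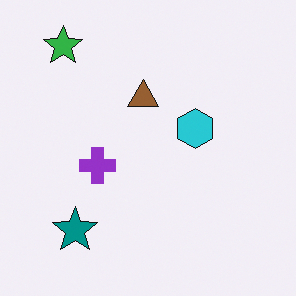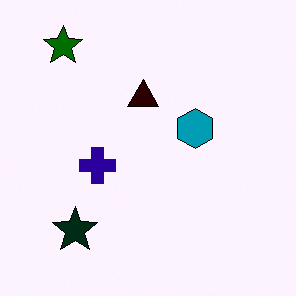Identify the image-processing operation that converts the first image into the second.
The transformation is: given much higher contrast.

Tones are pushed away from mid-grey across the whole image — a global contrast change.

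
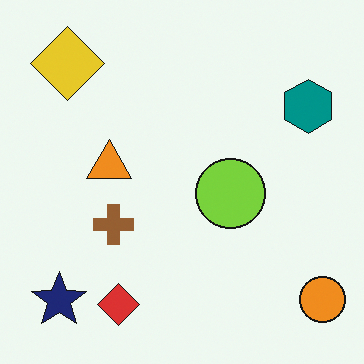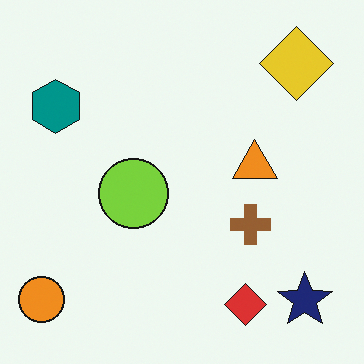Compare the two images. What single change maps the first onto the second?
Flipped horizontally (left ↔ right).

The orange circle is in the bottom-right of the first image and the bottom-left of the second — shapes on opposite sides of the vertical midline have swapped in a mirror flip.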